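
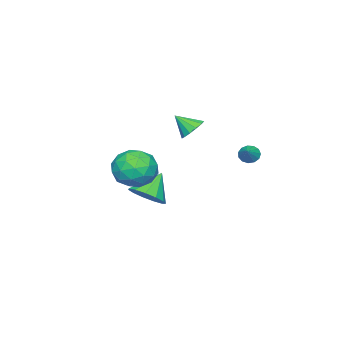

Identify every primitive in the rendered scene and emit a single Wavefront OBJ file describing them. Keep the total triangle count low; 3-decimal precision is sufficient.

v -2.182 -2.002 -3.331
v -1.455 -1.605 -2.753
v -3.238 -1.818 -2.129
v -1.695 -1.17 -3.031
v -2.089 -0.999 -3.403
v -2.513 -1.147 -3.753
v -2.832 -1.566 -3.969
v -2.945 -2.124 -3.982
v -2.815 -2.643 -3.788
v -2.484 -2.959 -3.449
v -2.058 -2.971 -3.073
v -1.671 -2.675 -2.778
v -1.446 -2.166 -2.659
v 0.588 0.427 -0.208
v 1.715 0.378 0.049
v 0.445 -1.418 0.071
v 1.572 -1.467 0.328
v 0.837 -0.939 1.048
v 0.925 0.201 0.876
v 1.235 -1.241 -0.756
v 1.323 -0.101 -0.928
v 2.115 -0.653 -0.289
v 1.868 -0.466 0.825
v 0.292 -0.574 -0.705
v 0.045 -0.387 0.409
v 1.164 0.565 -0.103
v 0.996 -1.605 0.223
v 0.564 -1.294 0.647
v 1.226 -1.323 0.798
v 0.7 0.461 0.382
v 1.362 0.432 0.533
v 0.846 -0.342 1.12
v 0.798 -1.472 -0.413
v 1.46 -1.501 -0.262
v 0.934 0.283 -0.678
v 1.596 0.254 -0.527
v 1.314 -0.698 -1
v 2.061 -0.07 -0.152
v 1.977 -1.155 0.012
v 1.779 -1.022 -0.625
v 1.831 -0.352 -0.726
v 1.917 0.04 0.504
v 1.833 -1.045 0.667
v 1.4 -0.734 1.09
v 1.452 -0.064 0.989
v 2.152 -0.566 0.304
v 0.327 0.005 -0.547
v 0.243 -1.08 -0.384
v 0.708 -0.976 -0.869
v 0.76 -0.306 -0.97
v 0.183 0.115 0.108
v 0.099 -0.97 0.272
v 0.329 -0.688 0.846
v 0.381 -0.018 0.745
v 0.008 -0.474 -0.184
v -1.718 3.808 0.92
v -1.394 3.624 0.558
v -0.922 4.112 1.48
v -1.449 3.902 0.485
v -1.59 4.151 0.551
v -1.771 4.291 0.733
v -1.936 4.277 0.975
v -2.032 4.115 1.2
v -2.028 3.855 1.335
v -1.926 3.581 1.339
v -1.758 3.378 1.21
v -1.578 3.312 0.989
v -1.442 3.404 0.746
v 0.502 2.191 2.872
v 0.971 1.907 2.436
v 0.738 1.389 3.648
v 1.166 2.173 2.652
v 1.151 2.445 2.937
v 0.929 2.636 3.202
v 0.572 2.686 3.362
v 0.193 2.578 3.367
v -0.089 2.347 3.214
v -0.182 2.067 2.953
v -0.059 1.826 2.666
v 0.242 1.701 2.445
v 0.626 1.731 2.359
f 2 1 4
f 2 4 3
f 4 1 5
f 4 5 3
f 5 1 6
f 5 6 3
f 6 1 7
f 6 7 3
f 7 1 8
f 7 8 3
f 8 1 9
f 8 9 3
f 9 1 10
f 9 10 3
f 10 1 11
f 10 11 3
f 11 1 12
f 11 12 3
f 12 1 13
f 12 13 3
f 13 1 2
f 13 2 3
f 14 51 30
f 51 25 54
f 30 54 19
f 51 54 30
f 14 30 26
f 30 19 31
f 26 31 15
f 30 31 26
f 14 26 35
f 26 15 36
f 35 36 21
f 26 36 35
f 14 35 47
f 35 21 50
f 47 50 24
f 35 50 47
f 14 47 51
f 47 24 55
f 51 55 25
f 47 55 51
f 15 31 42
f 31 19 45
f 42 45 23
f 31 45 42
f 19 54 32
f 54 25 53
f 32 53 18
f 54 53 32
f 25 55 52
f 55 24 48
f 52 48 16
f 55 48 52
f 24 50 49
f 50 21 37
f 49 37 20
f 50 37 49
f 21 36 41
f 36 15 38
f 41 38 22
f 36 38 41
f 17 43 29
f 43 23 44
f 29 44 18
f 43 44 29
f 17 29 27
f 29 18 28
f 27 28 16
f 29 28 27
f 17 27 34
f 27 16 33
f 34 33 20
f 27 33 34
f 17 34 39
f 34 20 40
f 39 40 22
f 34 40 39
f 17 39 43
f 39 22 46
f 43 46 23
f 39 46 43
f 18 44 32
f 44 23 45
f 32 45 19
f 44 45 32
f 16 28 52
f 28 18 53
f 52 53 25
f 28 53 52
f 20 33 49
f 33 16 48
f 49 48 24
f 33 48 49
f 22 40 41
f 40 20 37
f 41 37 21
f 40 37 41
f 23 46 42
f 46 22 38
f 42 38 15
f 46 38 42
f 57 56 59
f 57 59 58
f 59 56 60
f 59 60 58
f 60 56 61
f 60 61 58
f 61 56 62
f 61 62 58
f 62 56 63
f 62 63 58
f 63 56 64
f 63 64 58
f 64 56 65
f 64 65 58
f 65 56 66
f 65 66 58
f 66 56 67
f 66 67 58
f 67 56 68
f 67 68 58
f 68 56 57
f 68 57 58
f 70 69 72
f 70 72 71
f 72 69 73
f 72 73 71
f 73 69 74
f 73 74 71
f 74 69 75
f 74 75 71
f 75 69 76
f 75 76 71
f 76 69 77
f 76 77 71
f 77 69 78
f 77 78 71
f 78 69 79
f 78 79 71
f 79 69 80
f 79 80 71
f 80 69 81
f 80 81 71
f 81 69 70
f 81 70 71



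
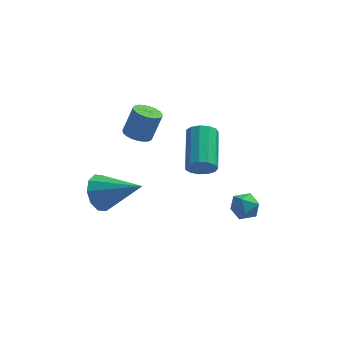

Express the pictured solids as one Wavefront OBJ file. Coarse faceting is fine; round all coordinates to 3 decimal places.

v -2.279 1.887 -1.386
v -1.96 2.414 -1.623
v -1.523 2.72 -0.35
v -1.841 2.193 -0.114
v -2.206 2.519 -1.563
v -1.769 2.825 -0.29
v -2.466 2.514 -1.473
v -2.028 2.82 -0.2
v -2.692 2.401 -1.368
v -2.255 2.707 -0.095
v -2.848 2.199 -1.266
v -2.411 2.505 0.007
v -2.905 1.943 -1.185
v -2.467 2.249 0.088
v -2.853 1.677 -1.139
v -2.416 1.983 0.134
v -2.702 1.448 -1.135
v -2.265 1.754 0.137
v -2.478 1.295 -1.175
v -2.041 1.6 0.097
v -2.22 1.244 -1.252
v -1.783 1.549 0.021
v -1.971 1.304 -1.352
v -1.534 1.61 -0.079
v -1.776 1.465 -1.458
v -1.339 1.771 -0.185
v -1.668 1.699 -1.551
v -1.231 2.005 -0.278
v -1.665 1.966 -1.616
v -1.228 2.272 -0.343
v -1.768 2.219 -1.641
v -1.331 2.525 -0.369
v 0.489 -1.721 -0.418
v 0.757 -1.478 -0.981
v 0.74 0.343 -0.206
v 0.471 0.101 0.358
v 0.383 -1.463 -1.027
v 0.366 0.359 -0.251
v 0.042 -1.529 -0.879
v 0.025 0.293 -0.103
v -0.157 -1.656 -0.584
v -0.174 0.166 0.191
v -0.151 -1.804 -0.237
v -0.168 0.018 0.538
v 0.058 -1.925 0.053
v 0.041 -0.103 0.828
v 0.404 -1.982 0.193
v 0.386 -0.16 0.969
v 0.776 -1.956 0.14
v 0.759 -0.134 0.915
v 1.058 -1.855 -0.091
v 1.041 -0.033 0.685
v 1.158 -1.711 -0.425
v 1.141 0.11 0.35
v 1.046 -1.571 -0.757
v 1.029 0.251 0.018
v -3.538 -2.301 -1.606
v -3.052 -1.764 -2.157
v -1.822 -2.859 -0.634
v -3.207 -1.46 -1.709
v -3.488 -1.477 -1.223
v -3.788 -1.809 -0.882
v -3.993 -2.329 -0.818
v -4.025 -2.838 -1.055
v -3.87 -3.142 -1.502
v -3.589 -3.125 -1.989
v -3.289 -2.793 -2.33
v -3.083 -2.273 -2.394
v 2.5 -0.257 -3.278
v 2.87 -0.339 -3.885
v 1.69 -0.981 -3.675
v 2.06 -1.063 -4.282
v 2.314 -1.33 -3.669
v 2.815 -0.883 -3.424
v 1.745 -0.437 -4.136
v 2.246 0.01 -3.891
v 2.404 -0.45 -4.415
v 2.755 -1.002 -4.126
v 1.805 -0.318 -3.434
v 2.156 -0.87 -3.145
f 2 1 5
f 2 5 3
f 3 5 6
f 3 6 4
f 5 1 7
f 5 7 6
f 6 7 8
f 6 8 4
f 7 1 9
f 7 9 8
f 8 9 10
f 8 10 4
f 9 1 11
f 9 11 10
f 10 11 12
f 10 12 4
f 11 1 13
f 11 13 12
f 12 13 14
f 12 14 4
f 13 1 15
f 13 15 14
f 14 15 16
f 14 16 4
f 15 1 17
f 15 17 16
f 16 17 18
f 16 18 4
f 17 1 19
f 17 19 18
f 18 19 20
f 18 20 4
f 19 1 21
f 19 21 20
f 20 21 22
f 20 22 4
f 21 1 23
f 21 23 22
f 22 23 24
f 22 24 4
f 23 1 25
f 23 25 24
f 24 25 26
f 24 26 4
f 25 1 27
f 25 27 26
f 26 27 28
f 26 28 4
f 27 1 29
f 27 29 28
f 28 29 30
f 28 30 4
f 29 1 31
f 29 31 30
f 30 31 32
f 30 32 4
f 31 1 2
f 31 2 32
f 32 2 3
f 32 3 4
f 34 33 37
f 34 37 35
f 35 37 38
f 35 38 36
f 37 33 39
f 37 39 38
f 38 39 40
f 38 40 36
f 39 33 41
f 39 41 40
f 40 41 42
f 40 42 36
f 41 33 43
f 41 43 42
f 42 43 44
f 42 44 36
f 43 33 45
f 43 45 44
f 44 45 46
f 44 46 36
f 45 33 47
f 45 47 46
f 46 47 48
f 46 48 36
f 47 33 49
f 47 49 48
f 48 49 50
f 48 50 36
f 49 33 51
f 49 51 50
f 50 51 52
f 50 52 36
f 51 33 53
f 51 53 52
f 52 53 54
f 52 54 36
f 53 33 55
f 53 55 54
f 54 55 56
f 54 56 36
f 55 33 34
f 55 34 56
f 56 34 35
f 56 35 36
f 58 57 60
f 58 60 59
f 60 57 61
f 60 61 59
f 61 57 62
f 61 62 59
f 62 57 63
f 62 63 59
f 63 57 64
f 63 64 59
f 64 57 65
f 64 65 59
f 65 57 66
f 65 66 59
f 66 57 67
f 66 67 59
f 67 57 68
f 67 68 59
f 68 57 58
f 68 58 59
f 69 80 74
f 69 74 70
f 69 70 76
f 69 76 79
f 69 79 80
f 70 74 78
f 74 80 73
f 80 79 71
f 79 76 75
f 76 70 77
f 72 78 73
f 72 73 71
f 72 71 75
f 72 75 77
f 72 77 78
f 73 78 74
f 71 73 80
f 75 71 79
f 77 75 76
f 78 77 70



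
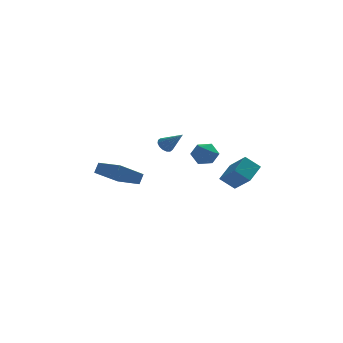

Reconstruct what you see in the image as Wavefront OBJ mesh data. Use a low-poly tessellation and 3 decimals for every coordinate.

v 1.526 4.004 2.03
v 2.343 3.659 1.644
v 1.617 2.941 3.176
v 2.434 2.596 2.79
v 2.425 3.474 3.197
v 2.368 4.13 2.489
v 1.592 2.47 2.331
v 1.535 3.126 1.623
v 2.384 2.71 1.831
v 2.898 3.331 2.365
v 1.062 3.269 2.455
v 1.576 3.89 2.989
v -2.566 -1.834 2.12
v -4.022 -2.81 3.312
v -3.757 -0.425 1.819
v -5.214 -1.401 3.011
v -2.286 -1.459 2.769
v -3.743 -2.435 3.961
v -3.478 -0.05 2.468
v -4.934 -1.026 3.66
v -0.446 3.924 3.037
v -0.167 3.615 2.578
v 0.566 3.136 4.183
v 0.004 3.884 2.612
v 0.054 4.164 2.76
v -0.029 4.38 2.983
v -0.224 4.474 3.22
v -0.479 4.42 3.408
v -0.725 4.234 3.496
v -0.896 3.965 3.462
v -0.946 3.684 3.314
v -0.863 3.468 3.092
v -0.668 3.375 2.855
v -0.413 3.428 2.667
v 4.229 -0.932 1.75
v 3.293 -0.736 2.539
v 3.483 0.398 0.535
v 2.547 0.594 1.324
v 5.033 0.146 2.436
v 4.097 0.342 3.225
v 4.287 1.476 1.221
v 3.351 1.672 2.01
f 1 12 6
f 1 6 2
f 1 2 8
f 1 8 11
f 1 11 12
f 2 6 10
f 6 12 5
f 12 11 3
f 11 8 7
f 8 2 9
f 4 10 5
f 4 5 3
f 4 3 7
f 4 7 9
f 4 9 10
f 5 10 6
f 3 5 12
f 7 3 11
f 9 7 8
f 10 9 2
f 14 16 13
f 17 14 13
f 13 16 15
f 15 17 13
f 14 20 16
f 18 14 17
f 18 20 14
f 16 20 15
f 19 17 15
f 15 20 19
f 19 18 17
f 20 18 19
f 22 21 24
f 22 24 23
f 24 21 25
f 24 25 23
f 25 21 26
f 25 26 23
f 26 21 27
f 26 27 23
f 27 21 28
f 27 28 23
f 28 21 29
f 28 29 23
f 29 21 30
f 29 30 23
f 30 21 31
f 30 31 23
f 31 21 32
f 31 32 23
f 32 21 33
f 32 33 23
f 33 21 34
f 33 34 23
f 34 21 22
f 34 22 23
f 36 38 35
f 39 36 35
f 35 38 37
f 37 39 35
f 36 42 38
f 40 36 39
f 40 42 36
f 38 42 37
f 41 39 37
f 37 42 41
f 41 40 39
f 42 40 41



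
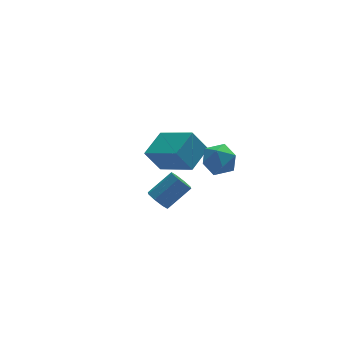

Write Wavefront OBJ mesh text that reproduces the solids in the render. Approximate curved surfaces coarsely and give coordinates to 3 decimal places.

v 0.467 -0.858 1.435
v 1.381 -1.004 1.628
v 0.539 -1.896 0.312
v 1.453 -2.042 0.505
v 0.79 -2.321 1.119
v 0.745 -1.679 1.813
v 1.175 -1.221 0.127
v 1.13 -0.579 0.821
v 1.819 -1.228 0.82
v 1.581 -1.908 1.433
v 0.339 -0.992 0.507
v 0.101 -1.672 1.12
v -0.145 1.335 -0.342
v 1.004 2.33 0.187
v -1.176 3.023 -1.281
v -0.027 4.019 -0.752
v 0.587 1.121 -1.528
v 1.736 2.117 -0.999
v -0.444 2.81 -2.467
v 0.705 3.805 -1.938
v -2.548 -3.119 0.249
v -2.255 -3.61 -0.014
v -1.079 -3.413 0.928
v -1.372 -2.921 1.191
v -2.15 -3.194 -0.233
v -0.973 -2.996 0.709
v -2.278 -2.733 -0.17
v -1.101 -2.536 0.773
v -2.564 -2.498 0.139
v -1.388 -2.301 1.081
v -2.841 -2.627 0.512
v -1.665 -2.43 1.454
v -2.947 -3.044 0.731
v -1.77 -2.846 1.673
v -2.819 -3.504 0.667
v -1.642 -3.307 1.61
v -2.532 -3.739 0.359
v -1.356 -3.542 1.301
f 1 12 6
f 1 6 2
f 1 2 8
f 1 8 11
f 1 11 12
f 2 6 10
f 6 12 5
f 12 11 3
f 11 8 7
f 8 2 9
f 4 10 5
f 4 5 3
f 4 3 7
f 4 7 9
f 4 9 10
f 5 10 6
f 3 5 12
f 7 3 11
f 9 7 8
f 10 9 2
f 14 16 13
f 17 14 13
f 13 16 15
f 15 17 13
f 14 20 16
f 18 14 17
f 18 20 14
f 16 20 15
f 19 17 15
f 15 20 19
f 19 18 17
f 20 18 19
f 22 21 25
f 22 25 23
f 23 25 26
f 23 26 24
f 25 21 27
f 25 27 26
f 26 27 28
f 26 28 24
f 27 21 29
f 27 29 28
f 28 29 30
f 28 30 24
f 29 21 31
f 29 31 30
f 30 31 32
f 30 32 24
f 31 21 33
f 31 33 32
f 32 33 34
f 32 34 24
f 33 21 35
f 33 35 34
f 34 35 36
f 34 36 24
f 35 21 37
f 35 37 36
f 36 37 38
f 36 38 24
f 37 21 22
f 37 22 38
f 38 22 23
f 38 23 24



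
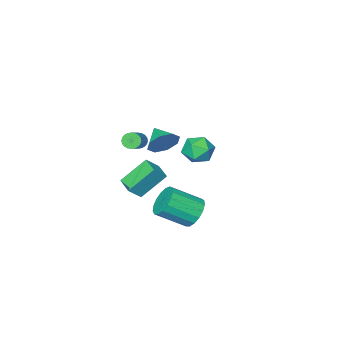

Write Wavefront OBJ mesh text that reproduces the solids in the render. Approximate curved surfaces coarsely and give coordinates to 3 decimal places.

v 0.821 2.143 -4.002
v 1.466 2.918 -4.157
v 2.885 1.951 -3.072
v 2.239 1.177 -2.918
v 1.234 3.039 -3.745
v 2.653 2.073 -2.66
v 0.907 2.956 -3.392
v 2.326 1.989 -2.307
v 0.561 2.686 -3.178
v 1.979 1.72 -2.094
v 0.274 2.292 -3.154
v 1.692 1.326 -2.07
v 0.112 1.863 -3.324
v 1.531 0.897 -2.24
v 0.113 1.499 -3.649
v 1.531 0.533 -2.565
v 0.275 1.283 -4.055
v 1.694 0.317 -2.971
v 0.563 1.263 -4.449
v 1.982 0.297 -3.365
v 0.91 1.445 -4.741
v 2.328 0.479 -3.656
v 1.236 1.787 -4.863
v 2.655 0.821 -3.779
v 1.467 2.21 -4.788
v 2.886 1.244 -3.704
v 1.55 2.618 -4.533
v 2.969 1.652 -3.449
v -4.609 -2.553 -3.237
v -3.868 -2.226 -3.941
v -3.532 -3.794 -2.679
v -2.791 -3.467 -3.383
v -3.045 -2.848 -2.545
v -3.71 -2.081 -2.89
v -3.69 -3.939 -3.73
v -4.355 -3.172 -4.075
v -3.3 -3.083 -4.246
v -2.902 -2.409 -3.513
v -4.498 -3.611 -3.107
v -4.1 -2.937 -2.374
v 2.255 0.86 -0.329
v 3.041 0.762 0.449
v 2.54 1.901 -0.485
v 3.326 1.803 0.293
v 3.554 0.297 -1.713
v 4.34 0.199 -0.935
v 3.839 1.338 -1.869
v 4.625 1.24 -1.091
v -0.556 -2.252 -1.145
v -0.091 -1.999 -0.285
v -0.864 -3.488 -0.615
v -0.841 -1.811 -0.281
v -1.424 -1.882 -0.784
v -1.499 -2.168 -1.498
v -1.022 -2.504 -2.005
v -0.272 -2.692 -2.008
v 0.311 -2.622 -1.506
v 0.386 -2.335 -0.792
v 1.022 -2.532 -0.455
v 1.291 -2.995 -0.331
v 2.466 -2.072 0.579
v 2.198 -1.608 0.455
v 1.388 -2.939 -0.514
v 2.563 -2.015 0.396
v 1.429 -2.82 -0.688
v 2.604 -1.896 0.222
v 1.408 -2.657 -0.826
v 2.584 -1.734 0.084
v 1.329 -2.475 -0.908
v 2.504 -1.552 0.002
v 1.203 -2.302 -0.921
v 2.378 -1.379 -0.011
v 1.049 -2.164 -0.863
v 2.225 -1.24 0.047
v 0.891 -2.082 -0.743
v 2.067 -1.158 0.167
v 0.754 -2.068 -0.579
v 1.929 -1.145 0.331
v 0.657 -2.125 -0.396
v 1.832 -1.201 0.514
v 0.616 -2.244 -0.222
v 1.791 -1.32 0.688
v 0.636 -2.406 -0.084
v 1.812 -1.483 0.826
v 0.716 -2.588 -0.002
v 1.891 -1.665 0.908
v 0.842 -2.761 0.011
v 2.017 -1.838 0.921
v 0.995 -2.9 -0.047
v 2.171 -1.976 0.863
v 1.153 -2.982 -0.167
v 2.329 -2.058 0.743
f 2 1 5
f 2 5 3
f 3 5 6
f 3 6 4
f 5 1 7
f 5 7 6
f 6 7 8
f 6 8 4
f 7 1 9
f 7 9 8
f 8 9 10
f 8 10 4
f 9 1 11
f 9 11 10
f 10 11 12
f 10 12 4
f 11 1 13
f 11 13 12
f 12 13 14
f 12 14 4
f 13 1 15
f 13 15 14
f 14 15 16
f 14 16 4
f 15 1 17
f 15 17 16
f 16 17 18
f 16 18 4
f 17 1 19
f 17 19 18
f 18 19 20
f 18 20 4
f 19 1 21
f 19 21 20
f 20 21 22
f 20 22 4
f 21 1 23
f 21 23 22
f 22 23 24
f 22 24 4
f 23 1 25
f 23 25 24
f 24 25 26
f 24 26 4
f 25 1 27
f 25 27 26
f 26 27 28
f 26 28 4
f 27 1 2
f 27 2 28
f 28 2 3
f 28 3 4
f 29 40 34
f 29 34 30
f 29 30 36
f 29 36 39
f 29 39 40
f 30 34 38
f 34 40 33
f 40 39 31
f 39 36 35
f 36 30 37
f 32 38 33
f 32 33 31
f 32 31 35
f 32 35 37
f 32 37 38
f 33 38 34
f 31 33 40
f 35 31 39
f 37 35 36
f 38 37 30
f 42 44 41
f 45 42 41
f 41 44 43
f 43 45 41
f 42 48 44
f 46 42 45
f 46 48 42
f 44 48 43
f 47 45 43
f 43 48 47
f 47 46 45
f 48 46 47
f 50 49 52
f 50 52 51
f 52 49 53
f 52 53 51
f 53 49 54
f 53 54 51
f 54 49 55
f 54 55 51
f 55 49 56
f 55 56 51
f 56 49 57
f 56 57 51
f 57 49 58
f 57 58 51
f 58 49 50
f 58 50 51
f 60 59 63
f 60 63 61
f 61 63 64
f 61 64 62
f 63 59 65
f 63 65 64
f 64 65 66
f 64 66 62
f 65 59 67
f 65 67 66
f 66 67 68
f 66 68 62
f 67 59 69
f 67 69 68
f 68 69 70
f 68 70 62
f 69 59 71
f 69 71 70
f 70 71 72
f 70 72 62
f 71 59 73
f 71 73 72
f 72 73 74
f 72 74 62
f 73 59 75
f 73 75 74
f 74 75 76
f 74 76 62
f 75 59 77
f 75 77 76
f 76 77 78
f 76 78 62
f 77 59 79
f 77 79 78
f 78 79 80
f 78 80 62
f 79 59 81
f 79 81 80
f 80 81 82
f 80 82 62
f 81 59 83
f 81 83 82
f 82 83 84
f 82 84 62
f 83 59 85
f 83 85 84
f 84 85 86
f 84 86 62
f 85 59 87
f 85 87 86
f 86 87 88
f 86 88 62
f 87 59 89
f 87 89 88
f 88 89 90
f 88 90 62
f 89 59 91
f 89 91 90
f 90 91 92
f 90 92 62
f 91 59 60
f 91 60 92
f 92 60 61
f 92 61 62



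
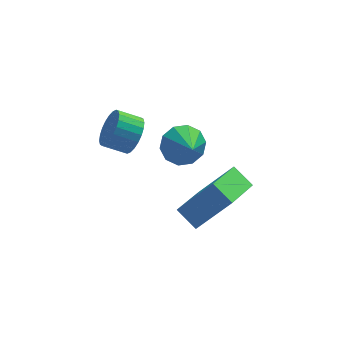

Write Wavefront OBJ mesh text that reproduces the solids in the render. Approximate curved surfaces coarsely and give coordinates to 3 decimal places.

v -1.047 2.862 1.297
v -0.729 2.577 1.985
v -1.615 2.712 2.451
v -1.933 2.998 1.763
v -0.667 2.886 2.012
v -1.553 3.021 2.478
v -0.664 3.191 1.93
v -1.55 3.327 2.396
v -0.718 3.446 1.752
v -1.604 3.582 2.218
v -0.823 3.612 1.505
v -1.709 3.748 1.97
v -0.962 3.665 1.225
v -1.848 3.8 1.691
v -1.114 3.594 0.957
v -2 3.73 1.423
v -1.255 3.413 0.741
v -2.141 3.549 1.207
v -1.365 3.148 0.609
v -2.251 3.283 1.075
v -1.427 2.839 0.582
v -2.313 2.974 1.048
v -1.43 2.533 0.664
v -2.316 2.669 1.13
v -1.376 2.278 0.842
v -2.262 2.414 1.308
v -1.271 2.112 1.09
v -2.157 2.248 1.555
v -1.132 2.06 1.369
v -2.018 2.195 1.835
v -0.98 2.13 1.637
v -1.866 2.266 2.103
v -0.839 2.311 1.853
v -1.725 2.447 2.319
v 0.532 1.426 1.968
v 1.382 1.543 1.907
v 0.728 0.394 2.732
v 1.207 1.82 2.326
v 0.774 1.947 2.608
v 0.249 1.874 2.645
v -0.168 1.631 2.423
v -0.318 1.309 2.028
v -0.143 1.032 1.609
v 0.289 0.906 1.327
v 0.814 0.978 1.29
v 1.232 1.222 1.512
v 0.472 -2.114 0.795
v -0.097 -1.477 1.314
v 1.483 -0.513 -0.065
v 0.913 0.125 0.454
v 1.707 -2.145 2.186
v 1.137 -1.507 2.705
v 2.717 -0.543 1.326
v 2.148 0.094 1.845
f 2 1 5
f 2 5 3
f 3 5 6
f 3 6 4
f 5 1 7
f 5 7 6
f 6 7 8
f 6 8 4
f 7 1 9
f 7 9 8
f 8 9 10
f 8 10 4
f 9 1 11
f 9 11 10
f 10 11 12
f 10 12 4
f 11 1 13
f 11 13 12
f 12 13 14
f 12 14 4
f 13 1 15
f 13 15 14
f 14 15 16
f 14 16 4
f 15 1 17
f 15 17 16
f 16 17 18
f 16 18 4
f 17 1 19
f 17 19 18
f 18 19 20
f 18 20 4
f 19 1 21
f 19 21 20
f 20 21 22
f 20 22 4
f 21 1 23
f 21 23 22
f 22 23 24
f 22 24 4
f 23 1 25
f 23 25 24
f 24 25 26
f 24 26 4
f 25 1 27
f 25 27 26
f 26 27 28
f 26 28 4
f 27 1 29
f 27 29 28
f 28 29 30
f 28 30 4
f 29 1 31
f 29 31 30
f 30 31 32
f 30 32 4
f 31 1 33
f 31 33 32
f 32 33 34
f 32 34 4
f 33 1 2
f 33 2 34
f 34 2 3
f 34 3 4
f 36 35 38
f 36 38 37
f 38 35 39
f 38 39 37
f 39 35 40
f 39 40 37
f 40 35 41
f 40 41 37
f 41 35 42
f 41 42 37
f 42 35 43
f 42 43 37
f 43 35 44
f 43 44 37
f 44 35 45
f 44 45 37
f 45 35 46
f 45 46 37
f 46 35 36
f 46 36 37
f 48 50 47
f 51 48 47
f 47 50 49
f 49 51 47
f 48 54 50
f 52 48 51
f 52 54 48
f 50 54 49
f 53 51 49
f 49 54 53
f 53 52 51
f 54 52 53



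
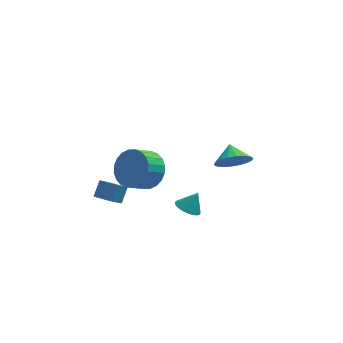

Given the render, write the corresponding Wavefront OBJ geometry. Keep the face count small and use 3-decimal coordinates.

v -3.127 1.06 -4.246
v -3.656 0.524 -3.515
v -2.795 1.629 -3.588
v -3.324 1.092 -2.857
v -2.356 0.468 -4.123
v -2.885 -0.069 -3.392
v -2.024 1.036 -3.465
v -2.553 0.5 -2.734
v 0.599 -0.977 -3.374
v 1.003 -1.504 -3.466
v 1.101 -0.743 -2.506
v 1.14 -1.302 -3.6
v 1.184 -1.043 -3.694
v 1.126 -0.774 -3.734
v 0.978 -0.539 -3.711
v 0.764 -0.38 -3.63
v 0.521 -0.325 -3.505
v 0.292 -0.382 -3.357
v 0.116 -0.542 -3.212
v 0.023 -0.777 -3.095
v 0.03 -1.047 -3.026
v 0.136 -1.305 -3.018
v 0.321 -1.506 -3.071
v 0.554 -1.616 -3.176
v 0.795 -1.615 -3.316
v -1.149 0.085 -1.341
v -0.385 -0.303 -0.734
v -1.187 -0.813 -0.051
v -1.951 -0.425 -0.659
v -0.458 0.056 -0.551
v -1.26 -0.453 0.132
v -0.636 0.42 -0.488
v -1.438 -0.09 0.194
v -0.892 0.733 -0.556
v -1.694 0.223 0.127
v -1.188 0.947 -0.743
v -1.99 0.437 -0.06
v -1.477 1.03 -1.021
v -2.279 0.52 -0.338
v -1.716 0.969 -1.348
v -2.518 0.459 -0.665
v -1.869 0.773 -1.673
v -2.671 0.263 -0.991
v -1.913 0.473 -1.949
v -2.715 -0.037 -1.266
v -1.84 0.113 -2.132
v -2.642 -0.396 -1.449
v -1.662 -0.25 -2.194
v -2.464 -0.76 -1.512
v -1.406 -0.563 -2.127
v -2.208 -1.073 -1.444
v -1.11 -0.777 -1.94
v -1.912 -1.287 -1.257
v -0.821 -0.86 -1.662
v -1.623 -1.37 -0.979
v -0.582 -0.799 -1.335
v -1.384 -1.309 -0.652
v -0.429 -0.603 -1.009
v -1.231 -1.113 -0.327
v 3.253 2.869 -3.695
v 4.041 2.64 -3.178
v 3.167 3.771 -3.165
v 4.206 2.854 -3.515
v 4.182 3.07 -3.888
v 3.974 3.247 -4.222
v 3.623 3.349 -4.452
v 3.199 3.355 -4.532
v 2.785 3.265 -4.446
v 2.465 3.097 -4.212
v 2.3 2.884 -3.875
v 2.324 2.667 -3.502
v 2.532 2.491 -3.167
v 2.883 2.389 -2.937
v 3.307 2.382 -2.857
v 3.72 2.472 -2.943
f 2 4 1
f 5 2 1
f 1 4 3
f 3 5 1
f 2 8 4
f 6 2 5
f 6 8 2
f 4 8 3
f 7 5 3
f 3 8 7
f 7 6 5
f 8 6 7
f 10 9 12
f 10 12 11
f 12 9 13
f 12 13 11
f 13 9 14
f 13 14 11
f 14 9 15
f 14 15 11
f 15 9 16
f 15 16 11
f 16 9 17
f 16 17 11
f 17 9 18
f 17 18 11
f 18 9 19
f 18 19 11
f 19 9 20
f 19 20 11
f 20 9 21
f 20 21 11
f 21 9 22
f 21 22 11
f 22 9 23
f 22 23 11
f 23 9 24
f 23 24 11
f 24 9 25
f 24 25 11
f 25 9 10
f 25 10 11
f 27 26 30
f 27 30 28
f 28 30 31
f 28 31 29
f 30 26 32
f 30 32 31
f 31 32 33
f 31 33 29
f 32 26 34
f 32 34 33
f 33 34 35
f 33 35 29
f 34 26 36
f 34 36 35
f 35 36 37
f 35 37 29
f 36 26 38
f 36 38 37
f 37 38 39
f 37 39 29
f 38 26 40
f 38 40 39
f 39 40 41
f 39 41 29
f 40 26 42
f 40 42 41
f 41 42 43
f 41 43 29
f 42 26 44
f 42 44 43
f 43 44 45
f 43 45 29
f 44 26 46
f 44 46 45
f 45 46 47
f 45 47 29
f 46 26 48
f 46 48 47
f 47 48 49
f 47 49 29
f 48 26 50
f 48 50 49
f 49 50 51
f 49 51 29
f 50 26 52
f 50 52 51
f 51 52 53
f 51 53 29
f 52 26 54
f 52 54 53
f 53 54 55
f 53 55 29
f 54 26 56
f 54 56 55
f 55 56 57
f 55 57 29
f 56 26 58
f 56 58 57
f 57 58 59
f 57 59 29
f 58 26 27
f 58 27 59
f 59 27 28
f 59 28 29
f 61 60 63
f 61 63 62
f 63 60 64
f 63 64 62
f 64 60 65
f 64 65 62
f 65 60 66
f 65 66 62
f 66 60 67
f 66 67 62
f 67 60 68
f 67 68 62
f 68 60 69
f 68 69 62
f 69 60 70
f 69 70 62
f 70 60 71
f 70 71 62
f 71 60 72
f 71 72 62
f 72 60 73
f 72 73 62
f 73 60 74
f 73 74 62
f 74 60 75
f 74 75 62
f 75 60 61
f 75 61 62



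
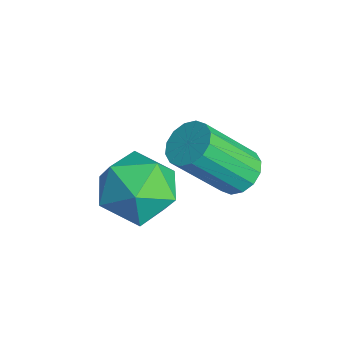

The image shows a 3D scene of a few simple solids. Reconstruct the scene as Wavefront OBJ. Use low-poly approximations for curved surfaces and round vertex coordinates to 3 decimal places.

v -0.281 -2.528 -1.008
v 0.754 -2.266 -1.242
v 0.266 -3.414 0.422
v 1.301 -3.152 0.188
v 0.603 -2.378 0.517
v 0.265 -1.83 -0.367
v 0.755 -3.85 -0.453
v 0.417 -3.302 -1.337
v 1.395 -3.084 -0.899
v 1.301 -2.174 -0.3
v -0.281 -3.506 -0.52
v -0.375 -2.596 0.079
v 0.889 -0.461 -0.268
v 1.351 -0.111 0.048
v 1.253 -1.349 1.564
v 0.791 -1.699 1.248
v 1.053 0.029 0.143
v 0.956 -1.209 1.659
v 0.712 0.037 0.127
v 0.615 -1.201 1.643
v 0.418 -0.088 0.006
v 0.321 -1.326 1.522
v 0.251 -0.313 -0.188
v 0.153 -1.551 1.328
v 0.254 -0.578 -0.404
v 0.156 -1.816 1.112
v 0.427 -0.811 -0.584
v 0.329 -2.049 0.932
v 0.724 -0.951 -0.679
v 0.627 -2.189 0.837
v 1.065 -0.959 -0.663
v 0.968 -2.197 0.853
v 1.359 -0.834 -0.542
v 1.262 -2.072 0.974
v 1.527 -0.609 -0.348
v 1.429 -1.847 1.168
v 1.524 -0.344 -0.132
v 1.426 -1.582 1.384
f 1 12 6
f 1 6 2
f 1 2 8
f 1 8 11
f 1 11 12
f 2 6 10
f 6 12 5
f 12 11 3
f 11 8 7
f 8 2 9
f 4 10 5
f 4 5 3
f 4 3 7
f 4 7 9
f 4 9 10
f 5 10 6
f 3 5 12
f 7 3 11
f 9 7 8
f 10 9 2
f 14 13 17
f 14 17 15
f 15 17 18
f 15 18 16
f 17 13 19
f 17 19 18
f 18 19 20
f 18 20 16
f 19 13 21
f 19 21 20
f 20 21 22
f 20 22 16
f 21 13 23
f 21 23 22
f 22 23 24
f 22 24 16
f 23 13 25
f 23 25 24
f 24 25 26
f 24 26 16
f 25 13 27
f 25 27 26
f 26 27 28
f 26 28 16
f 27 13 29
f 27 29 28
f 28 29 30
f 28 30 16
f 29 13 31
f 29 31 30
f 30 31 32
f 30 32 16
f 31 13 33
f 31 33 32
f 32 33 34
f 32 34 16
f 33 13 35
f 33 35 34
f 34 35 36
f 34 36 16
f 35 13 37
f 35 37 36
f 36 37 38
f 36 38 16
f 37 13 14
f 37 14 38
f 38 14 15
f 38 15 16



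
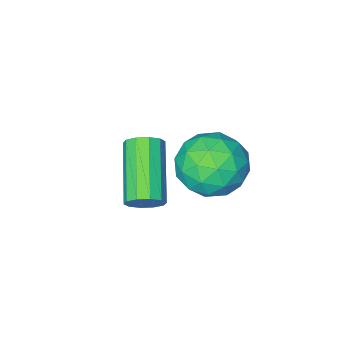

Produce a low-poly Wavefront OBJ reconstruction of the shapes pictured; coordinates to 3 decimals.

v -1.129 0.129 -1.273
v -0.555 0.601 -2.146
v 0.355 -0.901 -0.854
v 0.929 -0.429 -1.727
v 0.664 0.201 -0.807
v -0.253 0.838 -1.066
v 0.053 -1.138 -1.934
v -0.864 -0.501 -2.193
v 0.176 -0.182 -2.554
v 0.554 0.646 -1.857
v -0.754 -0.946 -1.143
v -0.376 -0.118 -0.446
v -0.972 0.456 -1.746
v 0.772 -0.756 -1.254
v 0.617 -0.385 -0.713
v 0.954 -0.108 -1.226
v -0.795 0.595 -1.112
v -0.457 0.872 -1.624
v 0.259 0.637 -0.837
v 0.257 -1.172 -1.376
v 0.595 -0.895 -1.888
v -1.154 -0.192 -1.774
v -0.817 0.085 -2.287
v -0.459 -0.937 -2.163
v -0.205 0.273 -2.499
v 0.667 -0.333 -2.253
v 0.152 -0.75 -2.375
v -0.387 -0.375 -2.527
v 0.017 0.759 -2.09
v 0.889 0.154 -1.843
v 0.733 0.524 -1.303
v 0.194 0.899 -1.455
v 0.446 0.299 -2.33
v -1.089 -0.454 -1.157
v -0.217 -1.059 -0.91
v -0.394 -1.199 -1.545
v -0.933 -0.824 -1.697
v -0.867 0.033 -0.747
v 0.005 -0.573 -0.501
v 0.187 0.075 -0.473
v -0.352 0.45 -0.625
v -0.646 -0.599 -0.67
v 1.062 -1.883 -4.279
v 1.604 -2.031 -3.994
v 0.6 -3.665 -2.936
v 0.058 -3.517 -3.221
v 1.417 -1.772 -3.771
v 0.413 -3.406 -2.713
v 1.095 -1.556 -3.742
v 0.091 -3.189 -2.684
v 0.76 -1.464 -3.918
v -0.244 -3.098 -2.86
v 0.541 -1.533 -4.232
v -0.463 -3.166 -3.174
v 0.52 -1.735 -4.564
v -0.484 -3.369 -3.506
v 0.707 -1.994 -4.787
v -0.297 -3.628 -3.729
v 1.029 -2.211 -4.816
v 0.025 -3.844 -3.758
v 1.364 -2.302 -4.64
v 0.36 -3.936 -3.582
v 1.583 -2.234 -4.326
v 0.579 -3.867 -3.268
f 1 38 17
f 38 12 41
f 17 41 6
f 38 41 17
f 1 17 13
f 17 6 18
f 13 18 2
f 17 18 13
f 1 13 22
f 13 2 23
f 22 23 8
f 13 23 22
f 1 22 34
f 22 8 37
f 34 37 11
f 22 37 34
f 1 34 38
f 34 11 42
f 38 42 12
f 34 42 38
f 2 18 29
f 18 6 32
f 29 32 10
f 18 32 29
f 6 41 19
f 41 12 40
f 19 40 5
f 41 40 19
f 12 42 39
f 42 11 35
f 39 35 3
f 42 35 39
f 11 37 36
f 37 8 24
f 36 24 7
f 37 24 36
f 8 23 28
f 23 2 25
f 28 25 9
f 23 25 28
f 4 30 16
f 30 10 31
f 16 31 5
f 30 31 16
f 4 16 14
f 16 5 15
f 14 15 3
f 16 15 14
f 4 14 21
f 14 3 20
f 21 20 7
f 14 20 21
f 4 21 26
f 21 7 27
f 26 27 9
f 21 27 26
f 4 26 30
f 26 9 33
f 30 33 10
f 26 33 30
f 5 31 19
f 31 10 32
f 19 32 6
f 31 32 19
f 3 15 39
f 15 5 40
f 39 40 12
f 15 40 39
f 7 20 36
f 20 3 35
f 36 35 11
f 20 35 36
f 9 27 28
f 27 7 24
f 28 24 8
f 27 24 28
f 10 33 29
f 33 9 25
f 29 25 2
f 33 25 29
f 44 43 47
f 44 47 45
f 45 47 48
f 45 48 46
f 47 43 49
f 47 49 48
f 48 49 50
f 48 50 46
f 49 43 51
f 49 51 50
f 50 51 52
f 50 52 46
f 51 43 53
f 51 53 52
f 52 53 54
f 52 54 46
f 53 43 55
f 53 55 54
f 54 55 56
f 54 56 46
f 55 43 57
f 55 57 56
f 56 57 58
f 56 58 46
f 57 43 59
f 57 59 58
f 58 59 60
f 58 60 46
f 59 43 61
f 59 61 60
f 60 61 62
f 60 62 46
f 61 43 63
f 61 63 62
f 62 63 64
f 62 64 46
f 63 43 44
f 63 44 64
f 64 44 45
f 64 45 46



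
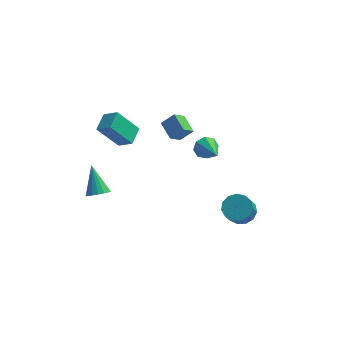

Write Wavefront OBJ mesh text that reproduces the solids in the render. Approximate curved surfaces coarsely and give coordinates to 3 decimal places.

v 1.952 -0.609 1.604
v 2.425 -0.57 1.145
v 2.608 -1.831 2.176
v 2.54 -0.312 1.564
v 2.311 -0.228 2.006
v 1.871 -0.367 2.212
v 1.479 -0.648 2.062
v 1.364 -0.906 1.643
v 1.594 -0.99 1.201
v 2.033 -0.851 0.995
v 0.029 1.021 0.627
v 0.685 1.164 1.256
v -0.53 1.887 1.013
v 0.127 2.03 1.642
v 0.473 1.57 0.038
v 1.13 1.713 0.667
v -0.085 2.436 0.424
v 0.571 2.579 1.053
v -3.609 0.655 1.341
v -2.878 0.321 1.885
v -3.374 1.664 1.644
v -2.643 1.331 2.187
v -2.537 0.809 -0.007
v -1.806 0.476 0.536
v -2.302 1.819 0.295
v -1.571 1.485 0.839
v 3.859 -2.262 -1.691
v 4.21 -1.72 -1.254
v 4.032 -2.316 -0.371
v 3.681 -2.858 -0.809
v 3.785 -1.612 -1.267
v 3.606 -2.208 -0.385
v 3.383 -1.71 -1.415
v 3.204 -2.306 -0.532
v 3.132 -1.983 -1.65
v 2.953 -2.58 -0.768
v 3.112 -2.345 -1.899
v 2.933 -2.942 -1.016
v 3.33 -2.681 -2.081
v 3.151 -3.277 -1.199
v 3.715 -2.883 -2.14
v 3.537 -3.479 -1.257
v 4.147 -2.889 -2.056
v 3.968 -3.485 -1.174
v 4.487 -2.695 -1.857
v 4.308 -3.291 -0.974
v 4.628 -2.364 -1.604
v 4.449 -2.96 -0.722
v 4.525 -2 -1.38
v 4.346 -2.596 -0.497
v -2.929 -3.593 0.309
v -2.602 -3.922 0.72
v -3.391 -2.547 1.511
v -2.408 -3.721 0.62
v -2.334 -3.491 0.448
v -2.396 -3.284 0.244
v -2.58 -3.148 0.055
v -2.844 -3.114 -0.076
v -3.127 -3.19 -0.119
v -3.366 -3.358 -0.064
v -3.504 -3.58 0.077
v -3.51 -3.805 0.27
v -3.384 -3.982 0.472
v -3.153 -4.069 0.637
v -2.871 -4.048 0.726
f 2 1 4
f 2 4 3
f 4 1 5
f 4 5 3
f 5 1 6
f 5 6 3
f 6 1 7
f 6 7 3
f 7 1 8
f 7 8 3
f 8 1 9
f 8 9 3
f 9 1 10
f 9 10 3
f 10 1 2
f 10 2 3
f 12 14 11
f 15 12 11
f 11 14 13
f 13 15 11
f 12 18 14
f 16 12 15
f 16 18 12
f 14 18 13
f 17 15 13
f 13 18 17
f 17 16 15
f 18 16 17
f 20 22 19
f 23 20 19
f 19 22 21
f 21 23 19
f 20 26 22
f 24 20 23
f 24 26 20
f 22 26 21
f 25 23 21
f 21 26 25
f 25 24 23
f 26 24 25
f 28 27 31
f 28 31 29
f 29 31 32
f 29 32 30
f 31 27 33
f 31 33 32
f 32 33 34
f 32 34 30
f 33 27 35
f 33 35 34
f 34 35 36
f 34 36 30
f 35 27 37
f 35 37 36
f 36 37 38
f 36 38 30
f 37 27 39
f 37 39 38
f 38 39 40
f 38 40 30
f 39 27 41
f 39 41 40
f 40 41 42
f 40 42 30
f 41 27 43
f 41 43 42
f 42 43 44
f 42 44 30
f 43 27 45
f 43 45 44
f 44 45 46
f 44 46 30
f 45 27 47
f 45 47 46
f 46 47 48
f 46 48 30
f 47 27 49
f 47 49 48
f 48 49 50
f 48 50 30
f 49 27 28
f 49 28 50
f 50 28 29
f 50 29 30
f 52 51 54
f 52 54 53
f 54 51 55
f 54 55 53
f 55 51 56
f 55 56 53
f 56 51 57
f 56 57 53
f 57 51 58
f 57 58 53
f 58 51 59
f 58 59 53
f 59 51 60
f 59 60 53
f 60 51 61
f 60 61 53
f 61 51 62
f 61 62 53
f 62 51 63
f 62 63 53
f 63 51 64
f 63 64 53
f 64 51 65
f 64 65 53
f 65 51 52
f 65 52 53



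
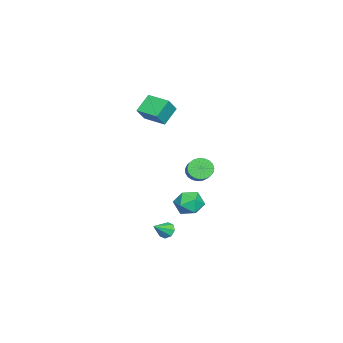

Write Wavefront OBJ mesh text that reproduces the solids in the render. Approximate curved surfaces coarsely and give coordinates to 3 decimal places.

v 2.237 -0.637 -4.02
v 2.614 -0.628 -4.447
v 3.043 -1.183 -3.32
v 2.637 -0.272 -4.197
v 2.425 -0.13 -3.842
v 2.103 -0.285 -3.593
v 1.859 -0.647 -3.593
v 1.836 -1.003 -3.844
v 2.048 -1.145 -4.198
v 2.37 -0.989 -4.448
v -0.573 0.489 -2.319
v -0.209 1.004 -3.039
v -0.011 -0.804 -2.961
v 0.353 -0.289 -3.681
v 0.722 -0.21 -2.802
v 0.375 0.588 -2.405
v -0.595 -0.388 -3.595
v -0.942 0.41 -3.198
v -0.223 0.462 -3.827
v 0.591 0.572 -3.337
v -0.811 -0.372 -2.663
v 0.003 -0.262 -2.173
v -0.872 -2.623 3.036
v -1.784 -2.167 3.889
v -0.284 -1.321 2.968
v -1.197 -0.865 3.821
v -0.163 -2.895 3.939
v -1.076 -2.439 4.792
v 0.424 -1.593 3.871
v -0.488 -1.137 4.724
v 1.347 0.936 0.404
v 1.764 0.985 -0.193
v 2.63 1.312 0.438
v 2.213 1.264 1.036
v 1.646 1.264 -0.175
v 2.512 1.591 0.456
v 1.476 1.487 -0.058
v 2.342 1.814 0.573
v 1.284 1.614 0.14
v 2.15 1.941 0.771
v 1.103 1.624 0.383
v 1.969 1.951 1.014
v 0.964 1.515 0.63
v 1.83 1.842 1.261
v 0.891 1.307 0.838
v 1.757 1.634 1.469
v 0.897 1.034 0.971
v 1.763 1.361 1.602
v 0.981 0.744 1.006
v 1.847 1.071 1.637
v 1.128 0.488 0.937
v 1.994 0.815 1.568
v 1.313 0.309 0.776
v 2.179 0.636 1.407
v 1.504 0.239 0.551
v 2.37 0.566 1.182
v 1.668 0.289 0.3
v 2.534 0.616 0.931
v 1.776 0.451 0.067
v 2.642 0.778 0.699
v 1.81 0.698 -0.107
v 2.676 1.025 0.524
f 2 1 4
f 2 4 3
f 4 1 5
f 4 5 3
f 5 1 6
f 5 6 3
f 6 1 7
f 6 7 3
f 7 1 8
f 7 8 3
f 8 1 9
f 8 9 3
f 9 1 10
f 9 10 3
f 10 1 2
f 10 2 3
f 11 22 16
f 11 16 12
f 11 12 18
f 11 18 21
f 11 21 22
f 12 16 20
f 16 22 15
f 22 21 13
f 21 18 17
f 18 12 19
f 14 20 15
f 14 15 13
f 14 13 17
f 14 17 19
f 14 19 20
f 15 20 16
f 13 15 22
f 17 13 21
f 19 17 18
f 20 19 12
f 24 26 23
f 27 24 23
f 23 26 25
f 25 27 23
f 24 30 26
f 28 24 27
f 28 30 24
f 26 30 25
f 29 27 25
f 25 30 29
f 29 28 27
f 30 28 29
f 32 31 35
f 32 35 33
f 33 35 36
f 33 36 34
f 35 31 37
f 35 37 36
f 36 37 38
f 36 38 34
f 37 31 39
f 37 39 38
f 38 39 40
f 38 40 34
f 39 31 41
f 39 41 40
f 40 41 42
f 40 42 34
f 41 31 43
f 41 43 42
f 42 43 44
f 42 44 34
f 43 31 45
f 43 45 44
f 44 45 46
f 44 46 34
f 45 31 47
f 45 47 46
f 46 47 48
f 46 48 34
f 47 31 49
f 47 49 48
f 48 49 50
f 48 50 34
f 49 31 51
f 49 51 50
f 50 51 52
f 50 52 34
f 51 31 53
f 51 53 52
f 52 53 54
f 52 54 34
f 53 31 55
f 53 55 54
f 54 55 56
f 54 56 34
f 55 31 57
f 55 57 56
f 56 57 58
f 56 58 34
f 57 31 59
f 57 59 58
f 58 59 60
f 58 60 34
f 59 31 61
f 59 61 60
f 60 61 62
f 60 62 34
f 61 31 32
f 61 32 62
f 62 32 33
f 62 33 34



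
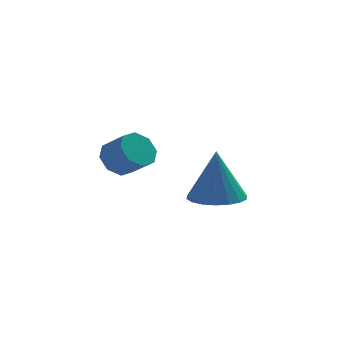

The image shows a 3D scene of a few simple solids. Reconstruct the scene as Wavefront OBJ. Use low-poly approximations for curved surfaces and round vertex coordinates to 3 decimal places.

v -2.778 -1.478 -0.912
v -2.184 -1.089 -1.153
v -1.528 -1.692 -0.509
v -2.122 -2.082 -0.268
v -2.426 -0.855 -0.688
v -1.769 -1.459 -0.044
v -2.874 -0.987 -0.354
v -2.218 -1.59 0.29
v -3.266 -1.406 -0.347
v -2.61 -2.009 0.297
v -3.372 -1.868 -0.671
v -2.716 -2.471 -0.027
v -3.131 -2.101 -1.136
v -2.474 -2.705 -0.492
v -2.682 -1.97 -1.47
v -2.026 -2.573 -0.826
v -2.29 -1.551 -1.477
v -1.634 -2.154 -0.833
v 0.75 1.823 -4.078
v 1.664 2.36 -4.099
v 0.73 1.937 -1.922
v 1.34 2.702 -4.12
v 0.9 2.871 -4.132
v 0.43 2.832 -4.135
v 0.023 2.593 -4.126
v -0.24 2.202 -4.107
v -0.307 1.735 -4.083
v -0.164 1.286 -4.058
v 0.159 0.944 -4.037
v 0.6 0.775 -4.024
v 1.07 0.814 -4.022
v 1.477 1.053 -4.031
v 1.739 1.444 -4.05
v 1.806 1.911 -4.074
f 2 1 5
f 2 5 3
f 3 5 6
f 3 6 4
f 5 1 7
f 5 7 6
f 6 7 8
f 6 8 4
f 7 1 9
f 7 9 8
f 8 9 10
f 8 10 4
f 9 1 11
f 9 11 10
f 10 11 12
f 10 12 4
f 11 1 13
f 11 13 12
f 12 13 14
f 12 14 4
f 13 1 15
f 13 15 14
f 14 15 16
f 14 16 4
f 15 1 17
f 15 17 16
f 16 17 18
f 16 18 4
f 17 1 2
f 17 2 18
f 18 2 3
f 18 3 4
f 20 19 22
f 20 22 21
f 22 19 23
f 22 23 21
f 23 19 24
f 23 24 21
f 24 19 25
f 24 25 21
f 25 19 26
f 25 26 21
f 26 19 27
f 26 27 21
f 27 19 28
f 27 28 21
f 28 19 29
f 28 29 21
f 29 19 30
f 29 30 21
f 30 19 31
f 30 31 21
f 31 19 32
f 31 32 21
f 32 19 33
f 32 33 21
f 33 19 34
f 33 34 21
f 34 19 20
f 34 20 21



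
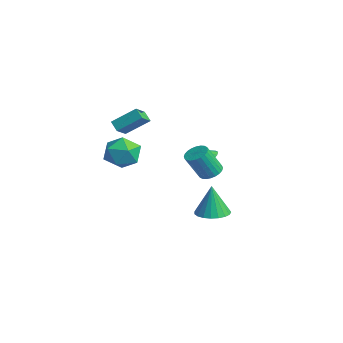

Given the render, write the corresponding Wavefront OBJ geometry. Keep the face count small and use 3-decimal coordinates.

v 1.295 1.812 0.894
v 2.122 1.522 0.967
v 1.005 1.188 1.686
v 2.099 1.884 1.244
v 1.86 2.226 1.426
v 1.47 2.458 1.466
v 1.033 2.516 1.352
v 0.666 2.386 1.116
v 0.467 2.102 0.82
v 0.491 1.741 0.544
v 0.729 1.399 0.361
v 1.12 1.167 0.321
v 1.557 1.109 0.435
v 1.924 1.239 0.671
v 3.682 1.041 1.196
v 4.367 1.235 1.306
v 4.363 0.352 2.875
v 3.678 0.159 2.764
v 4.229 1.448 1.426
v 4.226 0.565 2.995
v 4.009 1.6 1.511
v 4.005 0.717 3.08
v 3.738 1.667 1.548
v 3.735 0.784 3.116
v 3.459 1.638 1.531
v 3.456 0.755 3.1
v 3.214 1.519 1.463
v 3.21 0.636 3.032
v 3.04 1.327 1.355
v 3.037 0.444 2.923
v 2.964 1.091 1.222
v 2.96 0.208 2.791
v 2.997 0.848 1.085
v 2.993 -0.035 2.654
v 3.134 0.635 0.965
v 3.131 -0.248 2.534
v 3.355 0.483 0.88
v 3.351 -0.4 2.449
v 3.625 0.416 0.844
v 3.622 -0.467 2.412
v 3.904 0.445 0.86
v 3.901 -0.438 2.429
v 4.15 0.564 0.928
v 4.146 -0.319 2.497
v 4.323 0.756 1.037
v 4.32 -0.127 2.605
v 4.4 0.992 1.169
v 4.396 0.109 2.738
v 0.771 2.475 -3.663
v 1.803 2.371 -3.592
v 0.629 2.465 -1.617
v 1.756 2.8 -3.593
v 1.539 3.174 -3.606
v 1.188 3.427 -3.629
v 0.766 3.515 -3.658
v 0.344 3.424 -3.687
v -0.003 3.168 -3.712
v -0.218 2.793 -3.729
v -0.261 2.362 -3.734
v -0.126 1.952 -3.727
v 0.164 1.631 -3.709
v 0.559 1.457 -3.682
v 0.991 1.459 -3.653
v 1.384 1.636 -3.625
v 1.671 1.959 -3.603
v -3.829 -1.813 2.365
v -3.253 -0.506 3.411
v -4.42 -1.058 1.748
v -3.844 0.249 2.793
v -3.196 -1.709 1.887
v -2.62 -0.402 2.932
v -3.787 -0.954 1.269
v -3.211 0.353 2.315
v -4.806 -0.415 0.158
v -4.193 -0.111 -0.89
v -3.707 -2.109 0.31
v -3.094 -1.805 -0.738
v -2.92 -1.136 0.306
v -3.599 -0.089 0.211
v -4.301 -2.131 -0.791
v -4.98 -1.084 -0.886
v -3.88 -1.172 -1.476
v -3.027 -0.557 -0.798
v -4.873 -1.663 0.218
v -4.02 -1.048 0.896
f 2 1 4
f 2 4 3
f 4 1 5
f 4 5 3
f 5 1 6
f 5 6 3
f 6 1 7
f 6 7 3
f 7 1 8
f 7 8 3
f 8 1 9
f 8 9 3
f 9 1 10
f 9 10 3
f 10 1 11
f 10 11 3
f 11 1 12
f 11 12 3
f 12 1 13
f 12 13 3
f 13 1 14
f 13 14 3
f 14 1 2
f 14 2 3
f 16 15 19
f 16 19 17
f 17 19 20
f 17 20 18
f 19 15 21
f 19 21 20
f 20 21 22
f 20 22 18
f 21 15 23
f 21 23 22
f 22 23 24
f 22 24 18
f 23 15 25
f 23 25 24
f 24 25 26
f 24 26 18
f 25 15 27
f 25 27 26
f 26 27 28
f 26 28 18
f 27 15 29
f 27 29 28
f 28 29 30
f 28 30 18
f 29 15 31
f 29 31 30
f 30 31 32
f 30 32 18
f 31 15 33
f 31 33 32
f 32 33 34
f 32 34 18
f 33 15 35
f 33 35 34
f 34 35 36
f 34 36 18
f 35 15 37
f 35 37 36
f 36 37 38
f 36 38 18
f 37 15 39
f 37 39 38
f 38 39 40
f 38 40 18
f 39 15 41
f 39 41 40
f 40 41 42
f 40 42 18
f 41 15 43
f 41 43 42
f 42 43 44
f 42 44 18
f 43 15 45
f 43 45 44
f 44 45 46
f 44 46 18
f 45 15 47
f 45 47 46
f 46 47 48
f 46 48 18
f 47 15 16
f 47 16 48
f 48 16 17
f 48 17 18
f 50 49 52
f 50 52 51
f 52 49 53
f 52 53 51
f 53 49 54
f 53 54 51
f 54 49 55
f 54 55 51
f 55 49 56
f 55 56 51
f 56 49 57
f 56 57 51
f 57 49 58
f 57 58 51
f 58 49 59
f 58 59 51
f 59 49 60
f 59 60 51
f 60 49 61
f 60 61 51
f 61 49 62
f 61 62 51
f 62 49 63
f 62 63 51
f 63 49 64
f 63 64 51
f 64 49 65
f 64 65 51
f 65 49 50
f 65 50 51
f 67 69 66
f 70 67 66
f 66 69 68
f 68 70 66
f 67 73 69
f 71 67 70
f 71 73 67
f 69 73 68
f 72 70 68
f 68 73 72
f 72 71 70
f 73 71 72
f 74 85 79
f 74 79 75
f 74 75 81
f 74 81 84
f 74 84 85
f 75 79 83
f 79 85 78
f 85 84 76
f 84 81 80
f 81 75 82
f 77 83 78
f 77 78 76
f 77 76 80
f 77 80 82
f 77 82 83
f 78 83 79
f 76 78 85
f 80 76 84
f 82 80 81
f 83 82 75



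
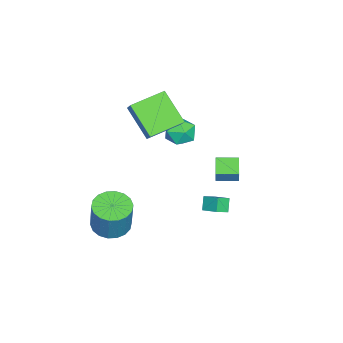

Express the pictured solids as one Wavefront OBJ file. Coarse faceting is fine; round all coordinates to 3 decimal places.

v 0.753 1.589 2.061
v 1.056 1.672 2.84
v 0.428 2.671 2.072
v 0.732 2.755 2.851
v 1.728 1.885 1.649
v 2.032 1.969 2.428
v 1.404 2.968 1.66
v 1.707 3.051 2.439
v 3.018 -3.114 -1.964
v 3.789 -3.788 -2.074
v 4.313 -3.499 -0.166
v 3.542 -2.826 -0.056
v 3.985 -3.39 -2.188
v 4.509 -3.101 -0.28
v 3.989 -2.936 -2.258
v 4.513 -2.648 -0.35
v 3.801 -2.519 -2.269
v 4.325 -2.23 -0.361
v 3.457 -2.219 -2.22
v 3.982 -1.93 -0.312
v 3.027 -2.096 -2.121
v 3.551 -1.808 -0.212
v 2.595 -2.175 -1.99
v 3.119 -1.887 -0.082
v 2.247 -2.441 -1.854
v 2.771 -2.152 0.054
v 2.051 -2.839 -1.74
v 2.575 -2.55 0.168
v 2.047 -3.292 -1.67
v 2.571 -3.004 0.238
v 2.235 -3.71 -1.659
v 2.759 -3.421 0.249
v 2.578 -4.01 -1.708
v 3.103 -3.721 0.2
v 3.009 -4.132 -1.808
v 3.533 -3.844 0.101
v 3.441 -4.053 -1.938
v 3.965 -3.765 -0.03
v -0.833 0.501 -2.021
v -0.427 1.375 -1.579
v -1.393 0.95 -2.395
v -0.987 1.825 -1.954
v -0.313 0.595 -2.686
v 0.093 1.47 -2.245
v -0.873 1.045 -3.061
v -0.467 1.919 -2.619
v -2.473 -0.545 0.89
v -2.094 -0.917 1.674
v -3.326 -1.803 0.706
v -2.947 -2.175 1.49
v -3.53 -1.432 1.553
v -3.003 -0.655 1.667
v -2.417 -2.065 0.713
v -1.89 -1.288 0.827
v -2.059 -1.856 1.564
v -2.747 -1.465 2.083
v -2.673 -1.255 0.297
v -3.361 -0.864 0.816
v -2.169 -2.203 4.379
v -1.365 -1.741 5.275
v -1.321 -0.884 2.937
v -0.517 -0.422 3.834
v -0.863 -3.558 3.906
v -0.059 -3.096 4.803
v -0.015 -2.239 2.465
v 0.789 -1.777 3.361
f 2 4 1
f 5 2 1
f 1 4 3
f 3 5 1
f 2 8 4
f 6 2 5
f 6 8 2
f 4 8 3
f 7 5 3
f 3 8 7
f 7 6 5
f 8 6 7
f 10 9 13
f 10 13 11
f 11 13 14
f 11 14 12
f 13 9 15
f 13 15 14
f 14 15 16
f 14 16 12
f 15 9 17
f 15 17 16
f 16 17 18
f 16 18 12
f 17 9 19
f 17 19 18
f 18 19 20
f 18 20 12
f 19 9 21
f 19 21 20
f 20 21 22
f 20 22 12
f 21 9 23
f 21 23 22
f 22 23 24
f 22 24 12
f 23 9 25
f 23 25 24
f 24 25 26
f 24 26 12
f 25 9 27
f 25 27 26
f 26 27 28
f 26 28 12
f 27 9 29
f 27 29 28
f 28 29 30
f 28 30 12
f 29 9 31
f 29 31 30
f 30 31 32
f 30 32 12
f 31 9 33
f 31 33 32
f 32 33 34
f 32 34 12
f 33 9 35
f 33 35 34
f 34 35 36
f 34 36 12
f 35 9 37
f 35 37 36
f 36 37 38
f 36 38 12
f 37 9 10
f 37 10 38
f 38 10 11
f 38 11 12
f 40 42 39
f 43 40 39
f 39 42 41
f 41 43 39
f 40 46 42
f 44 40 43
f 44 46 40
f 42 46 41
f 45 43 41
f 41 46 45
f 45 44 43
f 46 44 45
f 47 58 52
f 47 52 48
f 47 48 54
f 47 54 57
f 47 57 58
f 48 52 56
f 52 58 51
f 58 57 49
f 57 54 53
f 54 48 55
f 50 56 51
f 50 51 49
f 50 49 53
f 50 53 55
f 50 55 56
f 51 56 52
f 49 51 58
f 53 49 57
f 55 53 54
f 56 55 48
f 60 62 59
f 63 60 59
f 59 62 61
f 61 63 59
f 60 66 62
f 64 60 63
f 64 66 60
f 62 66 61
f 65 63 61
f 61 66 65
f 65 64 63
f 66 64 65



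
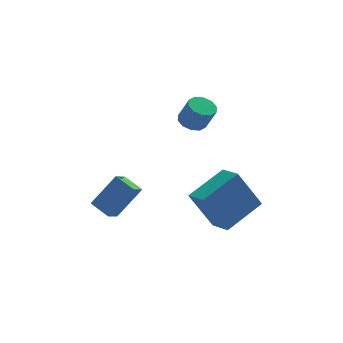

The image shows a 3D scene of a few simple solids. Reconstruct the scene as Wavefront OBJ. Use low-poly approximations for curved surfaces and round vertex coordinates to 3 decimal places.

v -2.465 0.285 -3.691
v -3.05 1.127 -3.292
v -1.952 0.843 -4.118
v -2.538 1.685 -3.719
v -1.322 0.375 -2.201
v -1.908 1.217 -1.802
v -0.81 0.933 -2.628
v -1.395 1.775 -2.229
v 1.292 0.465 1.616
v 1.81 0.891 1.615
v 2.165 0.461 2.723
v 1.648 0.035 2.724
v 1.487 1.081 1.793
v 1.842 0.652 2.9
v 1.091 1.036 1.902
v 1.446 0.607 3.01
v 0.771 0.773 1.903
v 1.126 0.343 3.01
v 0.651 0.392 1.794
v 1.006 -0.038 2.901
v 0.775 0.039 1.617
v 1.13 -0.391 2.725
v 1.098 -0.152 1.44
v 1.453 -0.581 2.547
v 1.494 -0.107 1.33
v 1.849 -0.536 2.438
v 1.814 0.157 1.33
v 2.169 -0.273 2.437
v 1.934 0.538 1.439
v 2.289 0.108 2.546
v 2.03 -2.735 -3.373
v 1 -2.557 -1.472
v 1.667 -1.685 -3.669
v 0.637 -1.507 -1.767
v 3.763 -1.893 -2.513
v 2.733 -1.715 -0.611
v 3.4 -0.843 -2.808
v 2.37 -0.665 -0.907
f 2 4 1
f 5 2 1
f 1 4 3
f 3 5 1
f 2 8 4
f 6 2 5
f 6 8 2
f 4 8 3
f 7 5 3
f 3 8 7
f 7 6 5
f 8 6 7
f 10 9 13
f 10 13 11
f 11 13 14
f 11 14 12
f 13 9 15
f 13 15 14
f 14 15 16
f 14 16 12
f 15 9 17
f 15 17 16
f 16 17 18
f 16 18 12
f 17 9 19
f 17 19 18
f 18 19 20
f 18 20 12
f 19 9 21
f 19 21 20
f 20 21 22
f 20 22 12
f 21 9 23
f 21 23 22
f 22 23 24
f 22 24 12
f 23 9 25
f 23 25 24
f 24 25 26
f 24 26 12
f 25 9 27
f 25 27 26
f 26 27 28
f 26 28 12
f 27 9 29
f 27 29 28
f 28 29 30
f 28 30 12
f 29 9 10
f 29 10 30
f 30 10 11
f 30 11 12
f 32 34 31
f 35 32 31
f 31 34 33
f 33 35 31
f 32 38 34
f 36 32 35
f 36 38 32
f 34 38 33
f 37 35 33
f 33 38 37
f 37 36 35
f 38 36 37



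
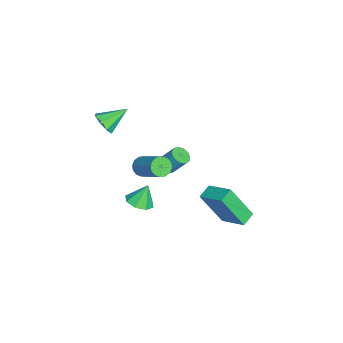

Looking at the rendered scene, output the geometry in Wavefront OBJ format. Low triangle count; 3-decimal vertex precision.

v -0.526 -4.472 2.37
v -0.012 -4.567 2.879
v -1.114 -3.348 3.17
v 0.143 -4.204 2.484
v -0.094 -3.998 2.022
v -0.584 -4.07 1.763
v -1.04 -4.377 1.86
v -1.195 -4.74 2.255
v -0.959 -4.946 2.718
v -0.469 -4.874 2.976
v -1.814 -2.741 -2.038
v -1.378 -3.181 -2.02
v -0.29 -2.06 -0.904
v -0.726 -1.619 -0.922
v -1.303 -3.001 -2.275
v -0.215 -1.879 -1.158
v -1.365 -2.75 -2.466
v -0.277 -1.629 -1.349
v -1.547 -2.497 -2.542
v -0.459 -1.376 -1.426
v -1.801 -2.31 -2.484
v -0.713 -1.188 -1.367
v -2.058 -2.237 -2.306
v -0.97 -1.116 -1.189
v -2.25 -2.3 -2.056
v -1.162 -1.179 -0.94
v -2.325 -2.481 -1.802
v -1.237 -1.359 -0.685
v -2.263 -2.731 -1.611
v -1.175 -1.61 -0.494
v -2.081 -2.984 -1.534
v -0.993 -1.863 -0.418
v -1.827 -3.172 -1.593
v -0.739 -2.05 -0.476
v -1.57 -3.244 -1.771
v -0.482 -2.123 -0.654
v -3.376 -1.701 -3.206
v -3.032 -2.092 -2.975
v -2.88 -1.351 -1.943
v -3.224 -0.959 -2.174
v -2.843 -1.895 -3.145
v -2.692 -1.153 -2.113
v -2.824 -1.636 -3.334
v -2.672 -0.894 -2.302
v -2.98 -1.398 -3.482
v -2.828 -0.656 -2.45
v -3.261 -1.256 -3.543
v -3.11 -0.514 -2.511
v -3.579 -1.255 -3.497
v -3.428 -0.513 -2.465
v -3.832 -1.396 -3.358
v -3.681 -0.654 -2.326
v -3.941 -1.633 -3.171
v -3.789 -0.892 -2.139
v -3.87 -1.893 -2.996
v -3.718 -1.151 -1.964
v -3.642 -2.091 -2.887
v -3.49 -1.349 -1.855
v -3.33 -2.165 -2.879
v -3.178 -1.424 -1.847
v 2.943 1.903 -1.326
v 3.061 0.804 0.565
v 2.25 2.262 -1.074
v 2.368 1.163 0.817
v 3.752 3.037 -0.717
v 3.87 1.938 1.174
v 3.059 3.396 -0.465
v 3.177 2.297 1.426
v 1.871 -2.329 -1.396
v 2.504 -1.891 -1.404
v 1.609 -1.931 -0.284
v 2.031 -1.609 -1.617
v 1.465 -1.75 -1.699
v 1.136 -2.23 -1.605
v 1.238 -2.768 -1.388
v 1.71 -3.049 -1.176
v 2.277 -2.909 -1.093
v 2.605 -2.429 -1.187
f 2 1 4
f 2 4 3
f 4 1 5
f 4 5 3
f 5 1 6
f 5 6 3
f 6 1 7
f 6 7 3
f 7 1 8
f 7 8 3
f 8 1 9
f 8 9 3
f 9 1 10
f 9 10 3
f 10 1 2
f 10 2 3
f 12 11 15
f 12 15 13
f 13 15 16
f 13 16 14
f 15 11 17
f 15 17 16
f 16 17 18
f 16 18 14
f 17 11 19
f 17 19 18
f 18 19 20
f 18 20 14
f 19 11 21
f 19 21 20
f 20 21 22
f 20 22 14
f 21 11 23
f 21 23 22
f 22 23 24
f 22 24 14
f 23 11 25
f 23 25 24
f 24 25 26
f 24 26 14
f 25 11 27
f 25 27 26
f 26 27 28
f 26 28 14
f 27 11 29
f 27 29 28
f 28 29 30
f 28 30 14
f 29 11 31
f 29 31 30
f 30 31 32
f 30 32 14
f 31 11 33
f 31 33 32
f 32 33 34
f 32 34 14
f 33 11 35
f 33 35 34
f 34 35 36
f 34 36 14
f 35 11 12
f 35 12 36
f 36 12 13
f 36 13 14
f 38 37 41
f 38 41 39
f 39 41 42
f 39 42 40
f 41 37 43
f 41 43 42
f 42 43 44
f 42 44 40
f 43 37 45
f 43 45 44
f 44 45 46
f 44 46 40
f 45 37 47
f 45 47 46
f 46 47 48
f 46 48 40
f 47 37 49
f 47 49 48
f 48 49 50
f 48 50 40
f 49 37 51
f 49 51 50
f 50 51 52
f 50 52 40
f 51 37 53
f 51 53 52
f 52 53 54
f 52 54 40
f 53 37 55
f 53 55 54
f 54 55 56
f 54 56 40
f 55 37 57
f 55 57 56
f 56 57 58
f 56 58 40
f 57 37 59
f 57 59 58
f 58 59 60
f 58 60 40
f 59 37 38
f 59 38 60
f 60 38 39
f 60 39 40
f 62 64 61
f 65 62 61
f 61 64 63
f 63 65 61
f 62 68 64
f 66 62 65
f 66 68 62
f 64 68 63
f 67 65 63
f 63 68 67
f 67 66 65
f 68 66 67
f 70 69 72
f 70 72 71
f 72 69 73
f 72 73 71
f 73 69 74
f 73 74 71
f 74 69 75
f 74 75 71
f 75 69 76
f 75 76 71
f 76 69 77
f 76 77 71
f 77 69 78
f 77 78 71
f 78 69 70
f 78 70 71



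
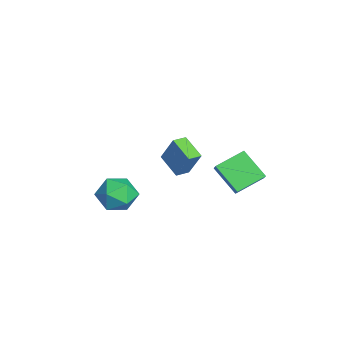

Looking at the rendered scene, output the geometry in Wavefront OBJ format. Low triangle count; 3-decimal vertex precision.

v -1.758 0.135 -1.703
v -1.212 0.703 -0.141
v -0.569 0.793 -2.359
v -0.022 1.362 -0.797
v -1.318 -0.562 -1.603
v -0.771 0.007 -0.041
v -0.128 0.097 -2.259
v 0.418 0.665 -0.697
v 2.867 -2.631 -2.515
v 3.559 -2.676 -1.589
v 1.521 -3.504 -1.551
v 2.213 -3.549 -0.625
v 1.793 -2.533 -0.985
v 2.625 -1.993 -1.58
v 2.455 -4.187 -1.56
v 3.287 -3.647 -2.155
v 3.304 -3.637 -0.999
v 2.895 -2.615 -0.643
v 2.185 -3.565 -2.497
v 1.776 -2.543 -2.141
v 3.2 2.649 -1.489
v 2.116 1.712 -0.303
v 2.603 4.117 -0.874
v 1.519 3.18 0.312
v 3.801 2.66 -0.932
v 2.717 1.723 0.254
v 3.204 4.128 -0.317
v 2.12 3.191 0.869
f 2 4 1
f 5 2 1
f 1 4 3
f 3 5 1
f 2 8 4
f 6 2 5
f 6 8 2
f 4 8 3
f 7 5 3
f 3 8 7
f 7 6 5
f 8 6 7
f 9 20 14
f 9 14 10
f 9 10 16
f 9 16 19
f 9 19 20
f 10 14 18
f 14 20 13
f 20 19 11
f 19 16 15
f 16 10 17
f 12 18 13
f 12 13 11
f 12 11 15
f 12 15 17
f 12 17 18
f 13 18 14
f 11 13 20
f 15 11 19
f 17 15 16
f 18 17 10
f 22 24 21
f 25 22 21
f 21 24 23
f 23 25 21
f 22 28 24
f 26 22 25
f 26 28 22
f 24 28 23
f 27 25 23
f 23 28 27
f 27 26 25
f 28 26 27



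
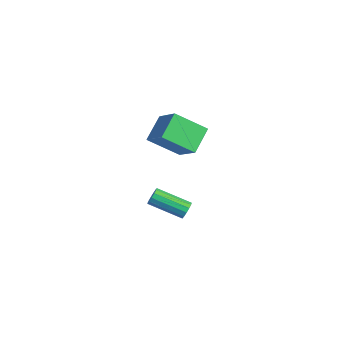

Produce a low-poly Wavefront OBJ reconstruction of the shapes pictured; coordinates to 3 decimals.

v 1.729 -3.104 -2.624
v 2.023 -3.147 -2.173
v 0.666 -4.399 -1.405
v 0.371 -4.356 -1.856
v 1.833 -2.914 -2.13
v 0.475 -4.165 -1.362
v 1.61 -2.741 -2.243
v 0.252 -3.993 -1.475
v 1.424 -2.683 -2.477
v 0.066 -3.935 -1.709
v 1.335 -2.759 -2.758
v -0.022 -4.011 -1.99
v 1.371 -2.945 -2.996
v 0.014 -4.197 -2.228
v 1.521 -3.181 -3.116
v 0.163 -4.433 -2.348
v 1.737 -3.393 -3.08
v 0.379 -4.644 -2.312
v 1.95 -3.513 -2.899
v 0.592 -4.764 -2.131
v 2.093 -3.503 -2.631
v 0.735 -4.755 -1.863
v 2.12 -3.367 -2.36
v 0.762 -4.619 -1.592
v 0.852 -4.939 3.213
v 0.18 -3.768 4.072
v 1.793 -3.589 2.111
v 1.121 -2.419 2.971
v 2.359 -4.981 4.449
v 1.687 -3.811 5.309
v 3.3 -3.632 3.348
v 2.628 -2.461 4.207
f 2 1 5
f 2 5 3
f 3 5 6
f 3 6 4
f 5 1 7
f 5 7 6
f 6 7 8
f 6 8 4
f 7 1 9
f 7 9 8
f 8 9 10
f 8 10 4
f 9 1 11
f 9 11 10
f 10 11 12
f 10 12 4
f 11 1 13
f 11 13 12
f 12 13 14
f 12 14 4
f 13 1 15
f 13 15 14
f 14 15 16
f 14 16 4
f 15 1 17
f 15 17 16
f 16 17 18
f 16 18 4
f 17 1 19
f 17 19 18
f 18 19 20
f 18 20 4
f 19 1 21
f 19 21 20
f 20 21 22
f 20 22 4
f 21 1 23
f 21 23 22
f 22 23 24
f 22 24 4
f 23 1 2
f 23 2 24
f 24 2 3
f 24 3 4
f 26 28 25
f 29 26 25
f 25 28 27
f 27 29 25
f 26 32 28
f 30 26 29
f 30 32 26
f 28 32 27
f 31 29 27
f 27 32 31
f 31 30 29
f 32 30 31



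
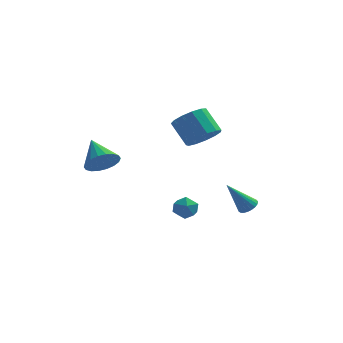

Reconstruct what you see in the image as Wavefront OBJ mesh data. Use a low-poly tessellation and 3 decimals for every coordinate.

v -3.491 -3.614 0.831
v -3.22 -4.069 1.656
v -4.269 -2.306 1.809
v -2.881 -3.807 1.574
v -2.663 -3.506 1.345
v -2.609 -3.227 1.015
v -2.73 -3.025 0.648
v -3.001 -2.939 0.317
v -3.369 -2.987 0.088
v -3.761 -3.159 0.006
v -4.1 -3.422 0.088
v -4.318 -3.723 0.317
v -4.372 -4.002 0.648
v -4.251 -4.204 1.015
v -3.98 -4.29 1.345
v -3.612 -4.242 1.574
v -0.151 -1.671 -3.514
v 0.384 -1.102 -3.626
v 0.656 -2.278 -2.734
v 1.191 -1.709 -2.846
v 0.531 -1.556 -2.442
v 0.033 -1.18 -2.925
v 1.007 -2.2 -3.435
v 0.509 -1.824 -3.918
v 1.1 -1.429 -3.577
v 0.806 -1.031 -2.963
v 0.234 -2.349 -3.397
v -0.06 -1.951 -2.783
v 3.823 -2.235 -2.561
v 4.219 -2.652 -2.388
v 2.737 -2.585 -0.919
v 4.312 -2.445 -2.283
v 4.32 -2.203 -2.225
v 4.242 -1.966 -2.226
v 4.092 -1.775 -2.285
v 3.896 -1.664 -2.391
v 3.687 -1.651 -2.527
v 3.502 -1.74 -2.668
v 3.372 -1.914 -2.791
v 3.32 -2.143 -2.875
v 3.356 -2.389 -2.904
v 3.472 -2.607 -2.873
v 3.649 -2.762 -2.789
v 3.856 -2.825 -2.665
v 4.058 -2.786 -2.523
v 1.275 0.126 1.156
v 1.949 -0.225 1.895
v 1.059 0.563 3.082
v 0.385 0.914 2.344
v 2.164 0.3 1.707
v 1.273 1.088 2.895
v 2.096 0.77 1.345
v 1.206 1.558 2.532
v 1.768 1.035 0.923
v 0.877 1.823 2.11
v 1.283 1.012 0.574
v 0.392 1.8 1.762
v 0.796 0.708 0.411
v -0.095 1.495 1.598
v 0.461 0.218 0.484
v -0.43 1.006 1.671
v 0.384 -0.3 0.771
v -0.506 0.488 1.958
v 0.591 -0.683 1.18
v -0.299 0.105 2.367
v 1.015 -0.809 1.582
v 0.124 -0.022 2.769
v 1.521 -0.638 1.848
v 0.631 0.149 3.035
f 2 1 4
f 2 4 3
f 4 1 5
f 4 5 3
f 5 1 6
f 5 6 3
f 6 1 7
f 6 7 3
f 7 1 8
f 7 8 3
f 8 1 9
f 8 9 3
f 9 1 10
f 9 10 3
f 10 1 11
f 10 11 3
f 11 1 12
f 11 12 3
f 12 1 13
f 12 13 3
f 13 1 14
f 13 14 3
f 14 1 15
f 14 15 3
f 15 1 16
f 15 16 3
f 16 1 2
f 16 2 3
f 17 28 22
f 17 22 18
f 17 18 24
f 17 24 27
f 17 27 28
f 18 22 26
f 22 28 21
f 28 27 19
f 27 24 23
f 24 18 25
f 20 26 21
f 20 21 19
f 20 19 23
f 20 23 25
f 20 25 26
f 21 26 22
f 19 21 28
f 23 19 27
f 25 23 24
f 26 25 18
f 30 29 32
f 30 32 31
f 32 29 33
f 32 33 31
f 33 29 34
f 33 34 31
f 34 29 35
f 34 35 31
f 35 29 36
f 35 36 31
f 36 29 37
f 36 37 31
f 37 29 38
f 37 38 31
f 38 29 39
f 38 39 31
f 39 29 40
f 39 40 31
f 40 29 41
f 40 41 31
f 41 29 42
f 41 42 31
f 42 29 43
f 42 43 31
f 43 29 44
f 43 44 31
f 44 29 45
f 44 45 31
f 45 29 30
f 45 30 31
f 47 46 50
f 47 50 48
f 48 50 51
f 48 51 49
f 50 46 52
f 50 52 51
f 51 52 53
f 51 53 49
f 52 46 54
f 52 54 53
f 53 54 55
f 53 55 49
f 54 46 56
f 54 56 55
f 55 56 57
f 55 57 49
f 56 46 58
f 56 58 57
f 57 58 59
f 57 59 49
f 58 46 60
f 58 60 59
f 59 60 61
f 59 61 49
f 60 46 62
f 60 62 61
f 61 62 63
f 61 63 49
f 62 46 64
f 62 64 63
f 63 64 65
f 63 65 49
f 64 46 66
f 64 66 65
f 65 66 67
f 65 67 49
f 66 46 68
f 66 68 67
f 67 68 69
f 67 69 49
f 68 46 47
f 68 47 69
f 69 47 48
f 69 48 49



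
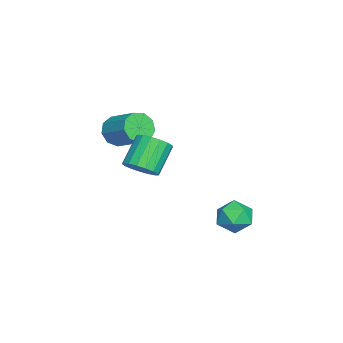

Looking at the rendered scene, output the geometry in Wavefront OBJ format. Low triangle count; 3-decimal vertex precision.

v -3.232 -4.64 2.426
v -2.356 -5.005 1.978
v -1.232 -3.546 2.986
v -2.108 -3.18 3.434
v -2.648 -4.495 1.565
v -1.524 -3.036 2.574
v -3.214 -4.052 1.556
v -2.09 -2.593 2.564
v -3.788 -3.885 1.953
v -2.664 -2.425 2.962
v -4.102 -4.07 2.572
v -2.978 -2.611 3.58
v -4.009 -4.522 3.122
v -2.885 -3.063 4.131
v -3.552 -5.029 3.347
v -2.428 -3.57 4.355
v -2.946 -5.354 3.14
v -1.822 -3.895 4.149
v -2.473 -5.344 2.6
v -1.349 -3.885 3.608
v 1.951 3.162 -1.102
v 2.841 3.54 -0.526
v 1.979 1.62 -0.134
v 2.869 1.998 0.442
v 1.862 2.479 0.583
v 1.845 3.432 -0.015
v 2.975 1.728 -0.645
v 2.958 2.681 -1.243
v 3.474 2.653 -0.244
v 2.786 3.117 0.515
v 2.034 2.043 -1.175
v 1.346 2.507 -0.416
v 1.382 -2.516 2.182
v 1.962 -3.026 2.879
v 0.657 -2.494 4.354
v 0.078 -1.984 3.658
v 2.151 -2.566 2.881
v 0.847 -2.034 4.356
v 2.165 -2.094 2.722
v 0.86 -1.562 4.198
v 1.999 -1.719 2.44
v 0.694 -1.187 3.916
v 1.692 -1.527 2.099
v 0.387 -0.995 3.574
v 1.314 -1.561 1.777
v 0.009 -1.029 3.252
v 0.952 -1.814 1.548
v -0.353 -1.282 3.023
v 0.688 -2.227 1.464
v -0.617 -1.695 2.939
v 0.583 -2.707 1.545
v -0.721 -2.175 3.02
v 0.662 -3.143 1.771
v -0.643 -2.611 3.247
v 0.906 -3.436 2.092
v -0.399 -2.904 3.568
v 1.258 -3.517 2.434
v -0.046 -2.986 3.909
v 1.64 -3.37 2.718
v 0.335 -2.838 4.193
f 2 1 5
f 2 5 3
f 3 5 6
f 3 6 4
f 5 1 7
f 5 7 6
f 6 7 8
f 6 8 4
f 7 1 9
f 7 9 8
f 8 9 10
f 8 10 4
f 9 1 11
f 9 11 10
f 10 11 12
f 10 12 4
f 11 1 13
f 11 13 12
f 12 13 14
f 12 14 4
f 13 1 15
f 13 15 14
f 14 15 16
f 14 16 4
f 15 1 17
f 15 17 16
f 16 17 18
f 16 18 4
f 17 1 19
f 17 19 18
f 18 19 20
f 18 20 4
f 19 1 2
f 19 2 20
f 20 2 3
f 20 3 4
f 21 32 26
f 21 26 22
f 21 22 28
f 21 28 31
f 21 31 32
f 22 26 30
f 26 32 25
f 32 31 23
f 31 28 27
f 28 22 29
f 24 30 25
f 24 25 23
f 24 23 27
f 24 27 29
f 24 29 30
f 25 30 26
f 23 25 32
f 27 23 31
f 29 27 28
f 30 29 22
f 34 33 37
f 34 37 35
f 35 37 38
f 35 38 36
f 37 33 39
f 37 39 38
f 38 39 40
f 38 40 36
f 39 33 41
f 39 41 40
f 40 41 42
f 40 42 36
f 41 33 43
f 41 43 42
f 42 43 44
f 42 44 36
f 43 33 45
f 43 45 44
f 44 45 46
f 44 46 36
f 45 33 47
f 45 47 46
f 46 47 48
f 46 48 36
f 47 33 49
f 47 49 48
f 48 49 50
f 48 50 36
f 49 33 51
f 49 51 50
f 50 51 52
f 50 52 36
f 51 33 53
f 51 53 52
f 52 53 54
f 52 54 36
f 53 33 55
f 53 55 54
f 54 55 56
f 54 56 36
f 55 33 57
f 55 57 56
f 56 57 58
f 56 58 36
f 57 33 59
f 57 59 58
f 58 59 60
f 58 60 36
f 59 33 34
f 59 34 60
f 60 34 35
f 60 35 36



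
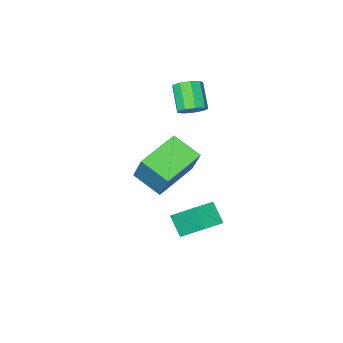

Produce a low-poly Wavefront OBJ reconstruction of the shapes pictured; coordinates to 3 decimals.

v 2.616 0.833 1.957
v 2.922 1.873 3.578
v 2.124 2.146 1.207
v 2.43 3.186 2.828
v 4.67 1.234 1.312
v 4.976 2.274 2.933
v 4.178 2.547 0.562
v 4.484 3.587 2.183
v -0.32 -1.14 2.376
v 0.185 -1.627 2.142
v -0.255 -2.627 3.269
v -0.76 -2.14 3.504
v 0.388 -1.322 2.491
v -0.052 -2.322 3.618
v 0.26 -0.932 2.787
v -0.181 -1.932 3.914
v -0.14 -0.639 2.891
v -0.58 -1.64 4.018
v -0.624 -0.581 2.754
v -1.064 -1.581 3.881
v -0.965 -0.784 2.44
v -1.406 -1.784 3.567
v -1.005 -1.153 2.097
v -1.445 -2.154 3.224
v -0.724 -1.517 1.884
v -1.164 -2.517 3.011
v -0.254 -1.704 1.902
v -0.694 -2.704 3.029
v 1.408 1.736 -3.626
v 1.359 0.892 -2.705
v 1.012 3.041 -2.451
v 0.963 2.197 -1.53
v 2.597 1.903 -3.41
v 2.548 1.059 -2.489
v 2.201 3.208 -2.235
v 2.152 2.364 -1.314
f 2 4 1
f 5 2 1
f 1 4 3
f 3 5 1
f 2 8 4
f 6 2 5
f 6 8 2
f 4 8 3
f 7 5 3
f 3 8 7
f 7 6 5
f 8 6 7
f 10 9 13
f 10 13 11
f 11 13 14
f 11 14 12
f 13 9 15
f 13 15 14
f 14 15 16
f 14 16 12
f 15 9 17
f 15 17 16
f 16 17 18
f 16 18 12
f 17 9 19
f 17 19 18
f 18 19 20
f 18 20 12
f 19 9 21
f 19 21 20
f 20 21 22
f 20 22 12
f 21 9 23
f 21 23 22
f 22 23 24
f 22 24 12
f 23 9 25
f 23 25 24
f 24 25 26
f 24 26 12
f 25 9 27
f 25 27 26
f 26 27 28
f 26 28 12
f 27 9 10
f 27 10 28
f 28 10 11
f 28 11 12
f 30 32 29
f 33 30 29
f 29 32 31
f 31 33 29
f 30 36 32
f 34 30 33
f 34 36 30
f 32 36 31
f 35 33 31
f 31 36 35
f 35 34 33
f 36 34 35

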